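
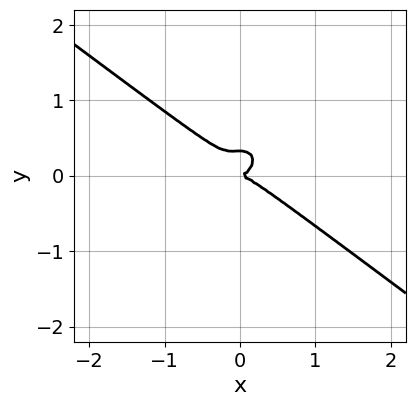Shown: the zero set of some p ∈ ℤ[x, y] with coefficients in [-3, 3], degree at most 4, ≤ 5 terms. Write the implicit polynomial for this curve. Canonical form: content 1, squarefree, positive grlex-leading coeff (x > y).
(a) The degree is 3 — no degree-2 curve has this shape.
(b) Checking where it meets the axes: one y-axis crossing is at y = 0; one x-axis crossing is at x = 0.
(c) The integer polynomial consistent with all of this is the stated p.

2*x^3 + x^2*y + 3*y^3 - y^2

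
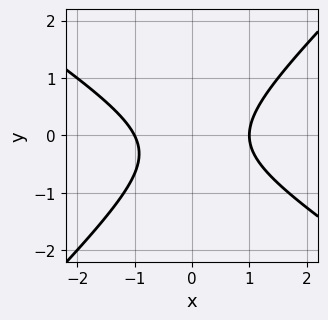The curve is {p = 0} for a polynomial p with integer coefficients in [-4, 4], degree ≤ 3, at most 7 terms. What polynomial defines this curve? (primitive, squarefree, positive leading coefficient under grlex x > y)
Degree: the shape is more complex than any degree-1 curve, so deg p = 2.
From the visible intercepts: among the integer gridlines, it crosses the x-axis at x ∈ {-1, 1}; the curve avoids every integer y-axis point in the box.
Assembling these constraints gives the stated polynomial.

2*x^2 + x*y - 3*y^2 - y - 2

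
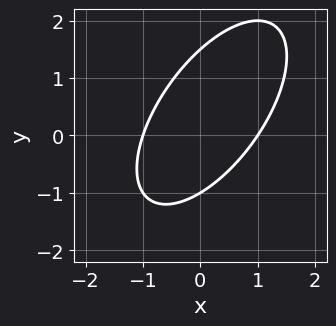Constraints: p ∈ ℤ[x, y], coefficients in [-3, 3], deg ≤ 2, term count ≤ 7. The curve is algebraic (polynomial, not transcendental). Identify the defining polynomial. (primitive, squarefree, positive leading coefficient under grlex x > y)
3*x^2 - 3*x*y + 2*y^2 - y - 3

Degree: no degree-1 curve has this shape, so deg p = 2.
From the visible intercepts: one y-axis crossing is at y = -1; the x-axis gridline crossings are at x ∈ {-1, 1}.
Fitting integer coefficients to these (and the overall shape) gives p.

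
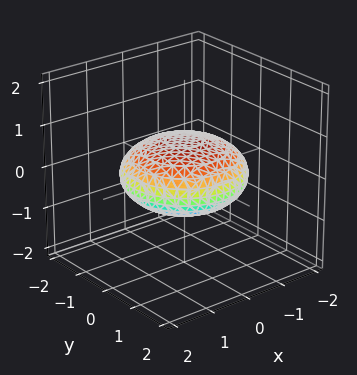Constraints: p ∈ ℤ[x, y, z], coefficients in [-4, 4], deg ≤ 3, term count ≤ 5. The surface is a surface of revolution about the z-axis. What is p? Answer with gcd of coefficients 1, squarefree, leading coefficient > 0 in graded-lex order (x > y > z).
x^2 + y^2 + 3*z^2 - 2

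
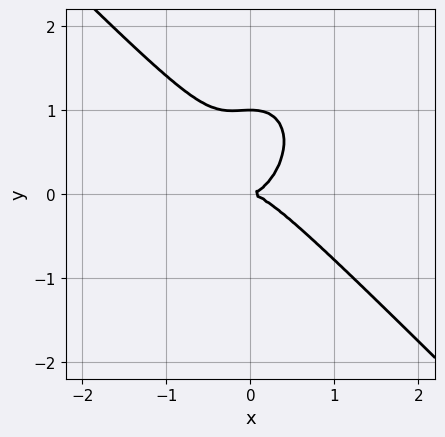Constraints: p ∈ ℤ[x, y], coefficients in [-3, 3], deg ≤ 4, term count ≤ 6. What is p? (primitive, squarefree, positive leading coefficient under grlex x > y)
(a) Degree: no degree-2 curve has this shape, so deg p = 3.
(b) From the visible intercepts: one x-axis crossing is at x = 0; among the integer gridlines, it crosses the y-axis at y ∈ {0, 1}.
(c) Matching integer coefficients to the picture gives p.

3*x^3 + x^2*y + 2*y^3 - 2*y^2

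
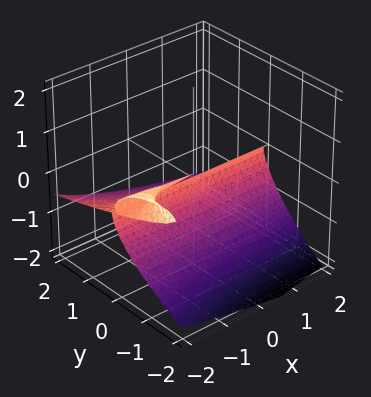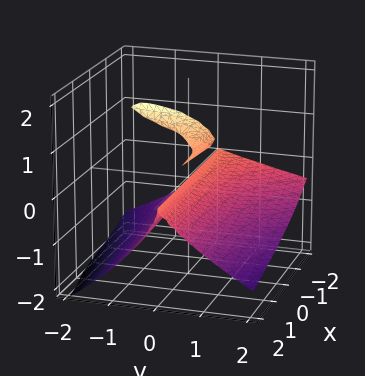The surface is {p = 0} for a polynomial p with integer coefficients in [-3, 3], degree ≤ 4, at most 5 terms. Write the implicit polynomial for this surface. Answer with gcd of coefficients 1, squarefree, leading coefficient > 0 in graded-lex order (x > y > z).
x*y^2 + 3*z^3 + 3*y^2 + 3*y*z

First, I count 2 distinct pieces. They look like related sheets of one shape, so recover p as a whole.
Then, the degree is 3 — the shape is more complex than any degree-2 surface.
Next, from the axis intercepts and sections: the visible x-axis segment lies entirely on the surface; it crosses the z-axis at the gridline z = 0; it crosses the y-axis at the gridline y = 0.
Finally, solving for integer coefficients yields p as stated.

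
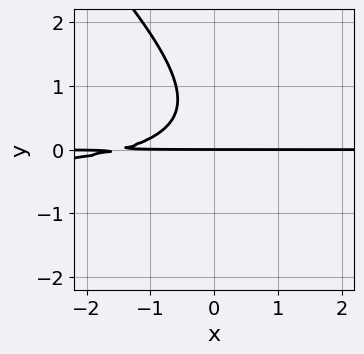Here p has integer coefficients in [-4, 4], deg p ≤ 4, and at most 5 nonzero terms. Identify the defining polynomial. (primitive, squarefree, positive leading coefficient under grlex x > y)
Degree: no degree-2 curve has this shape, so deg p = 3.
Reading off the gridlines: one y-axis crossing is at y = 0; every point of the x-axis in the box is on the curve.
Fitting integer coefficients to these (and the overall shape) gives p.

3*x*y^2 + 3*y^3 + 2*x*y - 3*y^2 + 3*y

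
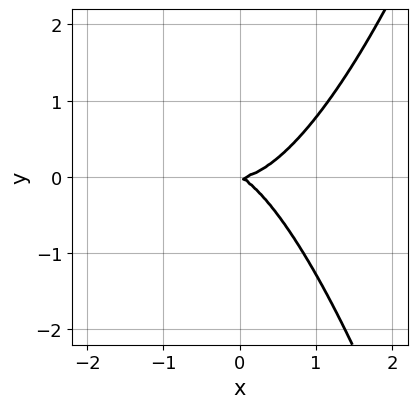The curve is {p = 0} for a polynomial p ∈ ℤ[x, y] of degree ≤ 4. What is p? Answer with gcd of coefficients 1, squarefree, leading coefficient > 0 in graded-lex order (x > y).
2*x^3 - x*y - 2*y^2

First, degree: a generic line meets the curve in up to 3 points, so deg p = 3.
Next, checking where it meets the axes: one x-axis crossing is at x = 0; it meets the y-axis at y = 0 (among the integer gridlines).
Finally, matching integer coefficients to the picture gives p.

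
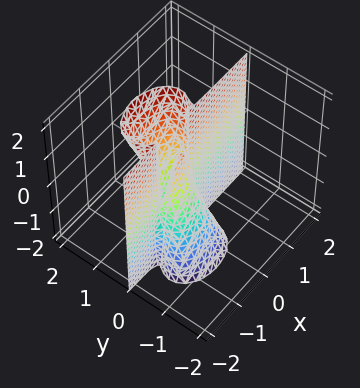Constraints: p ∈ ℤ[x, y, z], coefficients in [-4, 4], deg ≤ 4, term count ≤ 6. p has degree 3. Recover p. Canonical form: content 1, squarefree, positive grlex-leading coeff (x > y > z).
First, deg p = 3. A generic line meets the surface in up to 3 points.
Next, from the visible intercepts: every point of the x-axis in the box is on the surface; it meets the y-axis at y = 0 (among the integer gridlines).
Finally, these observations pin down the coefficients.

x^2*y + 2*y^3 - y^2*z + x*y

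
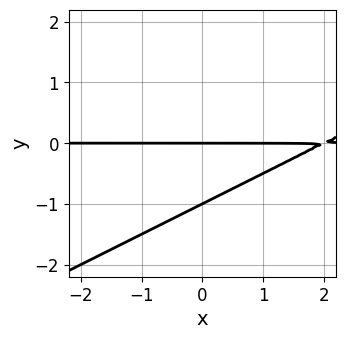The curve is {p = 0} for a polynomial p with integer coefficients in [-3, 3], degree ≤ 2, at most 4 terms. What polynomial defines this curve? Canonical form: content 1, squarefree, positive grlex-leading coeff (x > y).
x*y - 2*y^2 - 2*y

First, deg p = 2.
Next, from the axis intercepts and sections: every point of the x-axis in the box is on the curve; among the integer gridlines, it crosses the y-axis at y ∈ {-1, 0}.
Finally, solving for integer coefficients yields p as stated.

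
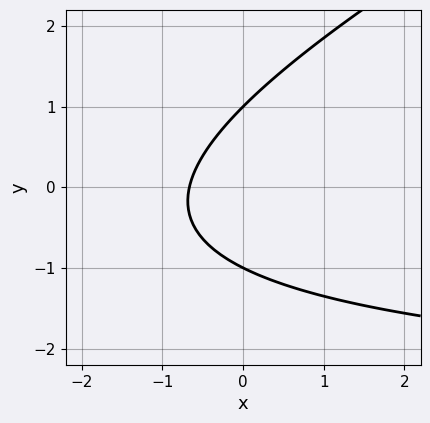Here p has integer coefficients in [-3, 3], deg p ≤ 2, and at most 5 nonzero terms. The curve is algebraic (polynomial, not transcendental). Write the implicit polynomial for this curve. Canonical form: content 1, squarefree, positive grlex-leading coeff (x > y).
x*y - 2*y^2 + 3*x + 2

First, degree: the shape is more complex than any degree-1 curve, so deg p = 2.
Then, from the axis intercepts and sections: the y-axis gridline crossings are at y ∈ {-1, 1}.
Finally, the integer polynomial consistent with all of this is the stated p.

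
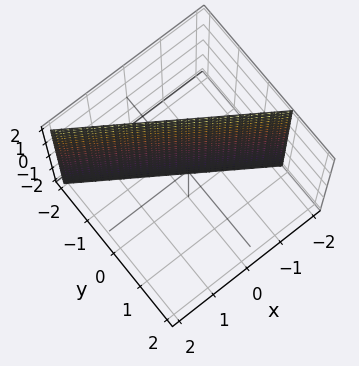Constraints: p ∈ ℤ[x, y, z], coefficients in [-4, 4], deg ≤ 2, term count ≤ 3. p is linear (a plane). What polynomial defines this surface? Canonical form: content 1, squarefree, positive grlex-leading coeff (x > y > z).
2*x + 3*y + 2

(a) Degree: every cross-section is a straight line — this is a plane, so deg p = 1.
(b) Against the integer gridlines: it misses every integer gridline on the z-axis; one x-axis crossing is at x = -1.
(c) Putting this together gives p.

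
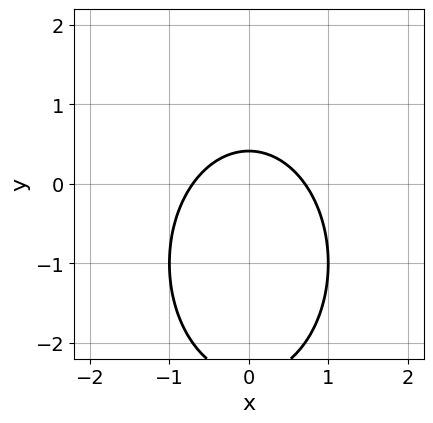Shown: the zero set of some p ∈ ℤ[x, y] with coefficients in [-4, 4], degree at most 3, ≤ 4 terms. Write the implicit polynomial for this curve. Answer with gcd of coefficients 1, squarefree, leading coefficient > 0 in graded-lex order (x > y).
First, degree: a generic line meets the curve in up to 2 points, so deg p = 2.
Next, symmetries: mirror symmetry x ↦ −x ⇒ only even powers of x.
Finally, together with the visible shape, these determine p as stated.

2*x^2 + y^2 + 2*y - 1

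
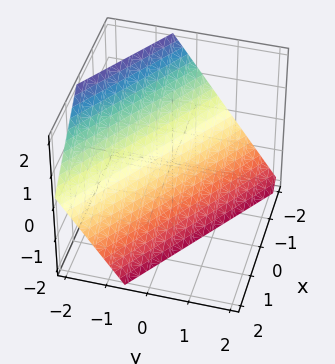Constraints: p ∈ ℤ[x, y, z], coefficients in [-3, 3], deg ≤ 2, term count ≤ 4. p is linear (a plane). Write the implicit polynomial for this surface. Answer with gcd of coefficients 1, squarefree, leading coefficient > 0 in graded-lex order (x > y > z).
(a) deg p = 1.
(b) From the axis intercepts and sections: it meets the z-axis at z = -1 (among the integer gridlines); one x-axis crossing is at x = -1.
(c) Assembling these constraints gives the stated polynomial.

2*x + 3*y + 2*z + 2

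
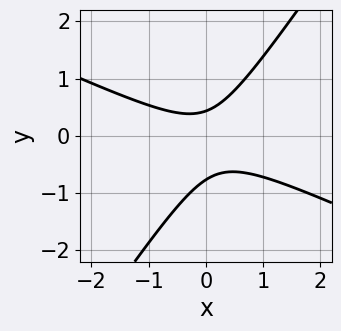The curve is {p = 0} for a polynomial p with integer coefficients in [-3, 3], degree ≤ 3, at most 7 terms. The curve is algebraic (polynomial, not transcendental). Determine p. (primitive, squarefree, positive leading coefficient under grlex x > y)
2*x^2 + 3*x*y - 3*y^2 - y + 1

First, deg p = 2. No degree-1 curve has this shape.
Next, from the visible intercepts: no x-intercept at any integer in the box.
Finally, assembling these constraints gives the stated polynomial.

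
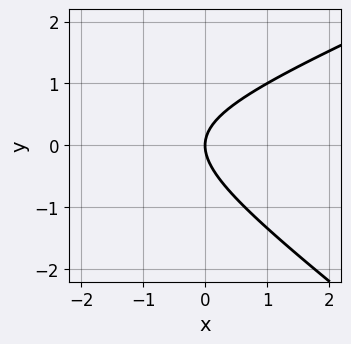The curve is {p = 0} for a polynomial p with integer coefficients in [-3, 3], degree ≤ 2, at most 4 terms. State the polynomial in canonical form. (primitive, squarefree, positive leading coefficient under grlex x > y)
x^2 - x*y - 3*y^2 + 3*x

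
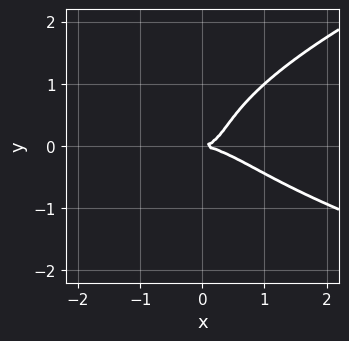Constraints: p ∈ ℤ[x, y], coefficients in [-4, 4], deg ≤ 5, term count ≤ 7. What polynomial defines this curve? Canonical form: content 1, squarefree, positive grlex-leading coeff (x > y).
3*y^4 - x^3 - 2*x^2*y - 2*x*y^2 + 2*y^2

First, deg p = 4.
Then, from the visible intercepts: it meets the y-axis at y = 0 (among the integer gridlines); it crosses the x-axis at the gridline x = 0.
Finally, these observations pin down the coefficients.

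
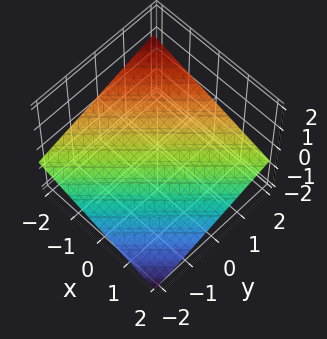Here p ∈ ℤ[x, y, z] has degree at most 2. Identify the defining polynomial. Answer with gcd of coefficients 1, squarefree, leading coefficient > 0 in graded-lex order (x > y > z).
deg p = 1. Every cross-section is a straight line — this is a plane.
Reading off the gridlines: it crosses the x-axis at the gridline x = -2; it meets the y-axis at y = 2 (among the integer gridlines).
Putting this together gives p.

x - y + 3*z + 2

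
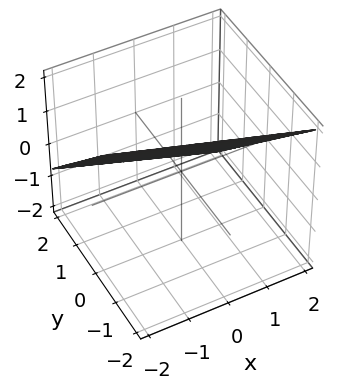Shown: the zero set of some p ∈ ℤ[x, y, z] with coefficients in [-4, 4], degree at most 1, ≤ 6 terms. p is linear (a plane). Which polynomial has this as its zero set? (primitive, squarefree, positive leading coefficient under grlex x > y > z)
The degree is 1 — the surface is flat (a plane).
Checking where it meets the axes: one x-axis crossing is at x = 2.
These observations pin down the coefficients.

x + 3*y + 3*z - 2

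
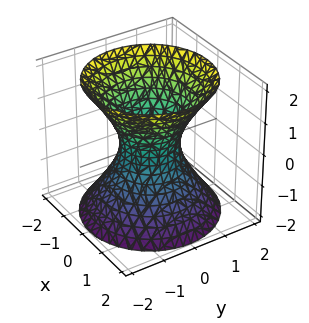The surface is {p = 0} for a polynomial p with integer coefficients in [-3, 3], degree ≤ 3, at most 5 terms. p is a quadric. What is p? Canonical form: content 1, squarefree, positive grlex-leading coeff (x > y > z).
3*x^2 + 3*y^2 - 2*z^2 - 2

(a) deg p = 2.
(b) Symmetries: it's symmetric under z → −z, forcing even powers of z; rotational symmetry about the z-axis ⇒ p depends on x, y only through x² + y².
(c) From the axis intercepts and sections: a circular section at z = 2 has radius between 1 and 2; it misses every integer gridline on the z-axis.
(d) The integer polynomial consistent with all of this is the stated p.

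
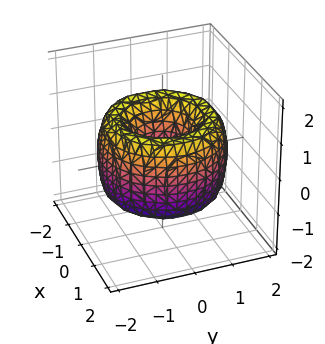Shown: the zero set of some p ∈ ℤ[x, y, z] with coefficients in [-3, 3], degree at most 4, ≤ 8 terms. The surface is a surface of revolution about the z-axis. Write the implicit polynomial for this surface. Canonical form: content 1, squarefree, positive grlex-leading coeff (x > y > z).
x^4 + 2*x^2*y^2 + y^4 - 3*x^2 - 3*y^2 + z^2 + 1

Degree: the shape is more complex than any degree-3 surface, so deg p = 4.
Symmetry: every cross-section ⟂ z is a circle, so x, y appear only via x² + y².
Reading off the gridlines: a circular section at z = -1 has radius exactly 1; the surface avoids every integer z-axis point in the box.
Matching integer coefficients to the picture gives p.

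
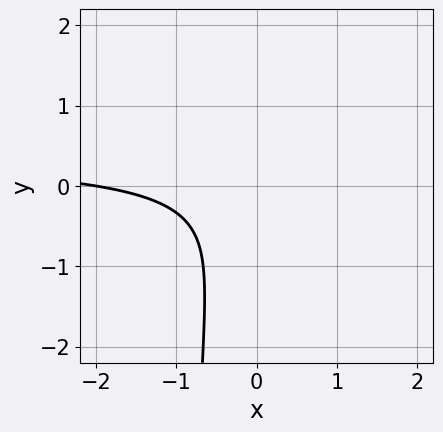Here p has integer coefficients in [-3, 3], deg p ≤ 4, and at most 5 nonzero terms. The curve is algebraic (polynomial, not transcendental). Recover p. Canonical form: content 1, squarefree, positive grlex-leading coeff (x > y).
2*x*y^2 - 3*x*y + 2*y^2 + x + 2

(a) deg p = 3. The shape is more complex than any degree-2 curve.
(b) Reading off the gridlines: it misses every integer gridline on the y-axis; one x-axis crossing is at x = -2.
(c) Together with the visible shape, these determine p as stated.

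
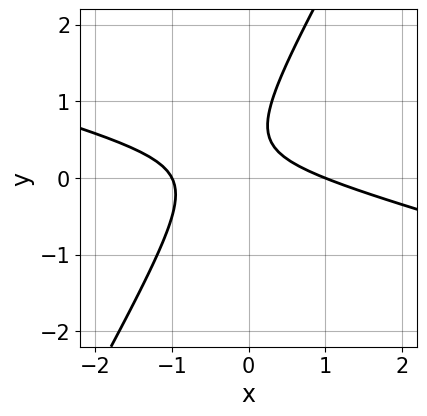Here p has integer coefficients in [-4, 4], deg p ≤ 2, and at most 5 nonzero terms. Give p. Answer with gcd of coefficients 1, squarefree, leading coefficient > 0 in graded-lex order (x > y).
x^2 + 3*x*y - 2*y^2 + 2*y - 1

1. Degree: a generic line meets the curve in up to 2 points, so deg p = 2.
2. Against the integer gridlines: it misses every integer gridline on the y-axis; among the integer gridlines, it crosses the x-axis at x ∈ {-1, 1}.
3. Assembling these constraints gives the stated polynomial.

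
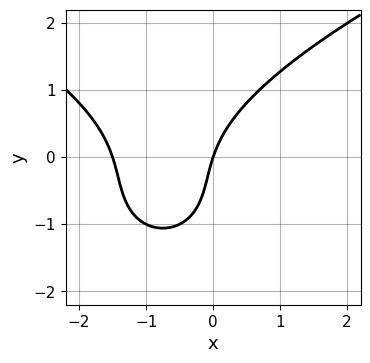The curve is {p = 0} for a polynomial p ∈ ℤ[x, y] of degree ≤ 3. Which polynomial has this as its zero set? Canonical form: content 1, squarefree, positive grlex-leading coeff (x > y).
Degree: no degree-2 curve has this shape, so deg p = 3.
Against the integer gridlines: one x-axis crossing is at x = 0; it meets the y-axis at y = 0 (among the integer gridlines).
The integer polynomial consistent with all of this is the stated p.

y^3 - 2*x^2 + y^2 - 3*x + y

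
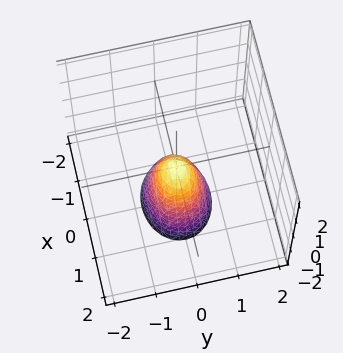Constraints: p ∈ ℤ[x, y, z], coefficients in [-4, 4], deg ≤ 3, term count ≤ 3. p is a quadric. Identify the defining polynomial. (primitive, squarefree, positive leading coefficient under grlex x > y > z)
2*x^2 + 3*y^2 + z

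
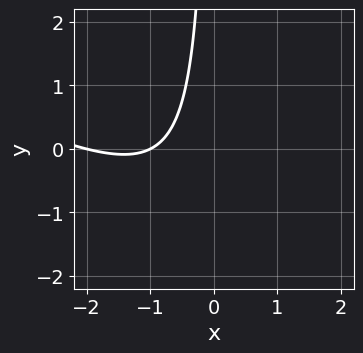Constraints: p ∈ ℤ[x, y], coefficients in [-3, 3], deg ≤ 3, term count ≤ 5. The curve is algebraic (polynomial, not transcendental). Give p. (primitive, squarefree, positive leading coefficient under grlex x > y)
x^2 + 2*x*y + 3*x + 2

1. The degree is 2 — the shape is more complex than any degree-1 curve.
2. Observable constraints: the x-axis gridline crossings are at x ∈ {-2, -1}; it misses every integer gridline on the y-axis.
3. Matching integer coefficients to the picture gives p.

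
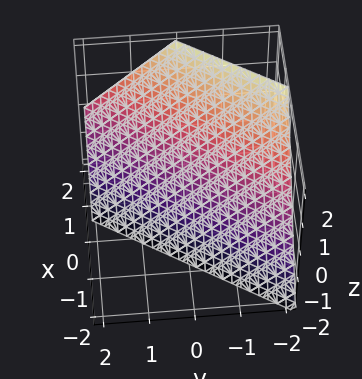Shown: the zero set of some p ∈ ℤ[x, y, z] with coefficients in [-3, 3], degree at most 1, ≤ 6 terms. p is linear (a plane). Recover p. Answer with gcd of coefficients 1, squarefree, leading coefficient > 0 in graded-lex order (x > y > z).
3*x - 2*y - 2*z - 2

First, the degree is 1 — every cross-section is a straight line — this is a plane.
Then, observable constraints: it crosses the z-axis at the gridline z = -1; one y-axis crossing is at y = -1.
Finally, matching integer coefficients to the picture gives p.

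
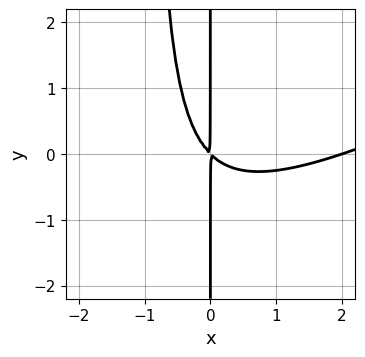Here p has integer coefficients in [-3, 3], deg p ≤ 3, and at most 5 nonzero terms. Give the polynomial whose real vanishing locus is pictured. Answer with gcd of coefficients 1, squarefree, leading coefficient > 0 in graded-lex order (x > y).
x^3 - 2*x^2*y - 2*x^2 - 2*x*y

First, degree: a generic line meets the curve in up to 3 points, so deg p = 3.
Then, checking where it meets the axes: the visible y-axis segment lies entirely on the curve; it meets the x-axis at x = 2 (among the integer gridlines).
Finally, solving for integer coefficients yields p as stated.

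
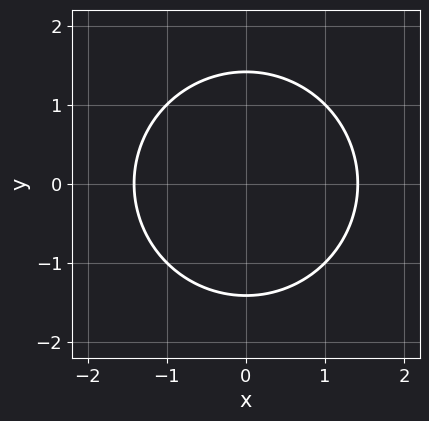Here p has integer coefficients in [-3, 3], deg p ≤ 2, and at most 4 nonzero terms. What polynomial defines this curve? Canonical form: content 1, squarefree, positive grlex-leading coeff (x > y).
x^2 + y^2 - 2

Degree: the shape is more complex than any degree-1 curve, so deg p = 2.
Symmetries: the y ↦ −y reflection is a symmetry, so y appears only in even powers; it's symmetric under x → −x, forcing even powers of x.
The integer polynomial consistent with all of this is the stated p.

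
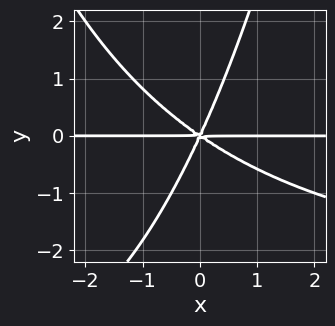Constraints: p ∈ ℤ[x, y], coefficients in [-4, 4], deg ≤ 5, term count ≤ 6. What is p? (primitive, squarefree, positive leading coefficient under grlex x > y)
x^2*y^2 + 3*x^2*y + 3*x*y^2 - 2*y^3

The degree is 4 — the shape is more complex than any degree-3 curve.
Against the integer gridlines: one y-axis crossing is at y = 0; every point of the x-axis in the box is on the curve.
Fitting integer coefficients to these (and the overall shape) gives p.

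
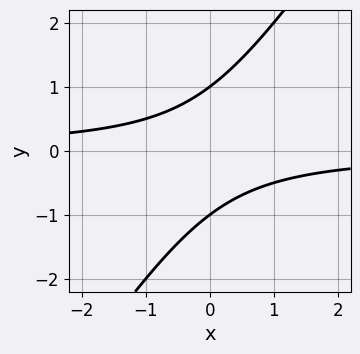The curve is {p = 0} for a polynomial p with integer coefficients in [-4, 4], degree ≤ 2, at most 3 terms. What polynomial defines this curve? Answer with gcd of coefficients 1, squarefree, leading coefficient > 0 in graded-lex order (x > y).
deg p = 2. A generic line meets the curve in up to 2 points.
Observable constraints: no x-intercept at any integer in the box; among the integer gridlines, it crosses the y-axis at y ∈ {-1, 1}.
Solving for integer coefficients yields p as stated.

3*x*y - 2*y^2 + 2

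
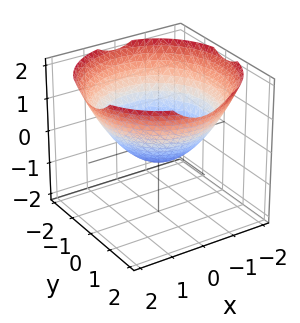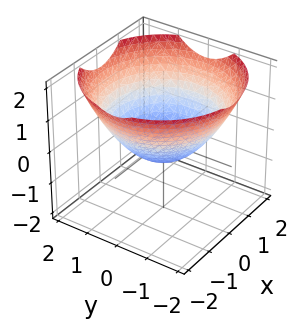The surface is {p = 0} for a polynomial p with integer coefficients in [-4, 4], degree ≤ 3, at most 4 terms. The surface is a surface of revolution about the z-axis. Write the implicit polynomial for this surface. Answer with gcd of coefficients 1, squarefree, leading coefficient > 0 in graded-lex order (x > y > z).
x^2 + y^2 - 2*z - 1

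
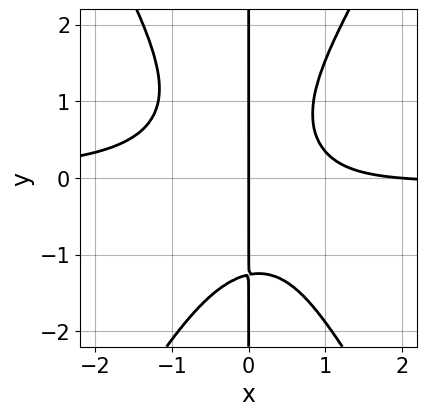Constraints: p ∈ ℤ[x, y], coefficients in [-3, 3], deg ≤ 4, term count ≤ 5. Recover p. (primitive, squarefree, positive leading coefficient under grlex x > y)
3*x^3*y - x*y^3 + x^2 - 2*x

1. The degree is 4 — a generic line meets the curve in up to 4 points.
2. From the axis intercepts and sections: among the integer gridlines, it crosses the x-axis at x ∈ {0, 2}; the visible y-axis segment lies entirely on the curve.
3. Solving for integer coefficients yields p as stated.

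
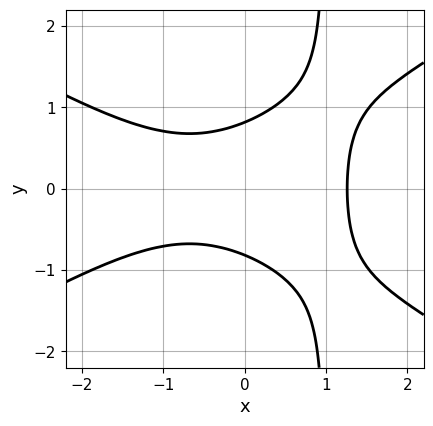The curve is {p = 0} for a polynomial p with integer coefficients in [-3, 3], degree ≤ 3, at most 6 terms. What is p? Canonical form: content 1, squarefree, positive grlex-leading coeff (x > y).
x^3 - 3*x*y^2 + 3*y^2 - 2

(a) Degree: no degree-2 curve has this shape, so deg p = 3.
(b) Symmetries: the y ↦ −y reflection is a symmetry, so y appears only in even powers.
(c) The integer polynomial consistent with all of this is the stated p.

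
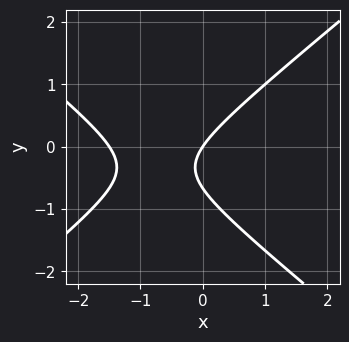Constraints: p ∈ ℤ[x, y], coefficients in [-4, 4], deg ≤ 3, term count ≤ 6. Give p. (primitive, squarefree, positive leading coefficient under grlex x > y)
1. The degree is 2 — a generic line meets the curve in up to 2 points.
2. Checking where it meets the axes: it meets the y-axis at y = 0 (among the integer gridlines); it crosses the x-axis at the gridline x = 0.
3. Matching integer coefficients to the picture gives p.

2*x^2 - 3*y^2 + 3*x - 2*y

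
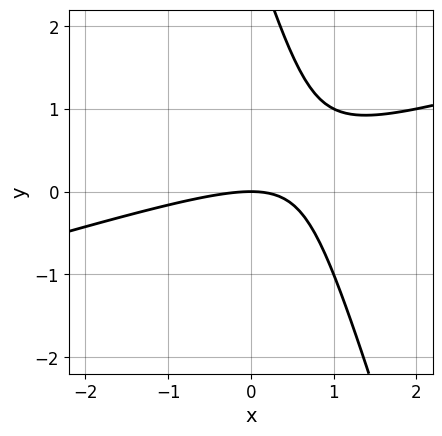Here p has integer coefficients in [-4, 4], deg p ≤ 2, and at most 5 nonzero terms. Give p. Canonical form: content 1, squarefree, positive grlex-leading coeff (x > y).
x^2 - 3*x*y - y^2 + 3*y

(a) Degree: no degree-1 curve has this shape, so deg p = 2.
(b) Observable constraints: it crosses the x-axis at the gridline x = 0; one y-axis crossing is at y = 0.
(c) These observations pin down the coefficients.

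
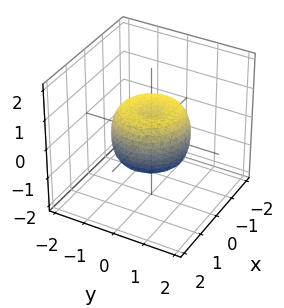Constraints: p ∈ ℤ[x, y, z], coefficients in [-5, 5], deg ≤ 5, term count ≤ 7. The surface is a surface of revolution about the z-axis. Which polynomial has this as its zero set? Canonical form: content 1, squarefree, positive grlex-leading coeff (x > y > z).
(a) The degree is 4 — no degree-3 surface has this shape.
(b) Symmetry: every cross-section ⟂ z is a circle, so x, y appear only via x² + y².
(c) Against the integer gridlines: a circular section at z = 0 has radius between 1 and 2.
(d) Fitting integer coefficients to these (and the overall shape) gives p.

2*x^4 + 4*x^2*y^2 + 2*y^4 - 2*x^2 - 2*y^2 + 2*z^2 - 1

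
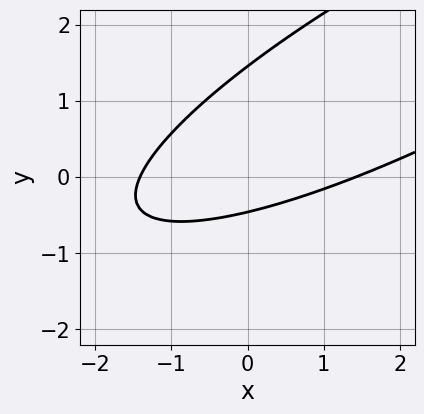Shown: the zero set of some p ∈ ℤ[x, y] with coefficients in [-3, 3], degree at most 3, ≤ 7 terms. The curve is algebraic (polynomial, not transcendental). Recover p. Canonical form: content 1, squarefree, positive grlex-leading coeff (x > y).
x^2 - 3*x*y + 3*y^2 - 3*y - 2

deg p = 2.
Putting this together gives p.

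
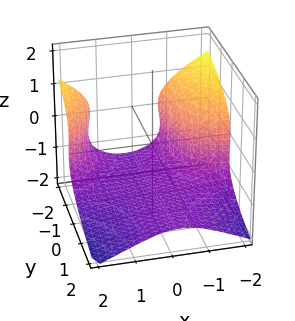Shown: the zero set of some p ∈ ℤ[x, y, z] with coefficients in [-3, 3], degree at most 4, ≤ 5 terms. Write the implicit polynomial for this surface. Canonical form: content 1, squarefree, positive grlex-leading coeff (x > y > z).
x^2*y + 2*z^3 + 2*z^2 + x + 2

deg p = 3. A generic line meets the surface in up to 3 points.
From the axis intercepts and sections: it misses every integer gridline on the y-axis; one x-axis crossing is at x = -2.
Fitting integer coefficients to these (and the overall shape) gives p.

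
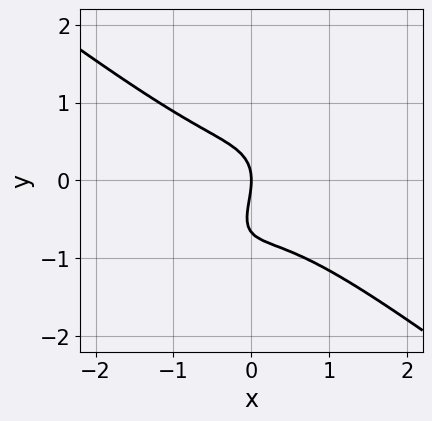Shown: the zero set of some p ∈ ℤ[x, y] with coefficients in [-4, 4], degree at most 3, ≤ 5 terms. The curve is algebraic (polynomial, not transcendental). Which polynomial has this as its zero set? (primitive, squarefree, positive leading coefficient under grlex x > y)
First, the degree is 3 — the shape is more complex than any degree-2 curve.
Then, checking where it meets the axes: it meets the x-axis at x = 0 (among the integer gridlines); it crosses the y-axis at the gridline y = 0.
Finally, putting this together gives p.

3*x^3 - 3*x*y^2 + 3*y^3 + 2*y^2 + 3*x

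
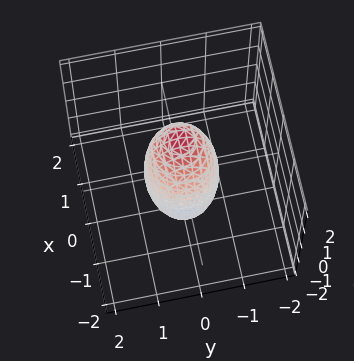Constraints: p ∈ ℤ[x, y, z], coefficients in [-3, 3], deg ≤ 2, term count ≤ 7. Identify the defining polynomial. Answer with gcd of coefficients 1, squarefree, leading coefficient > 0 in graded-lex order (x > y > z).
The degree is 2 — a generic line meets the surface in up to 2 points.
The integer polynomial consistent with all of this is the stated p.

3*x^2 - x*z + 3*y^2 + z^2 - 2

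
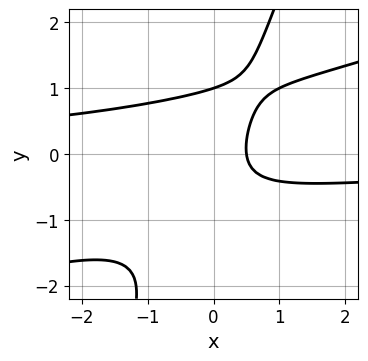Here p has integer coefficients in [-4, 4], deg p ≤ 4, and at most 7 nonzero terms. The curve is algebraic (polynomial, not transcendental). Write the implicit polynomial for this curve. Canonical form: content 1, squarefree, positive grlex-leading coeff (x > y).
The degree is 3 — a generic line meets the curve in up to 3 points.
From the visible intercepts: it crosses the y-axis at the gridline y = 1.
Assembling these constraints gives the stated polynomial.

x^2*y - 3*x*y^2 + y^3 + 2*x - 1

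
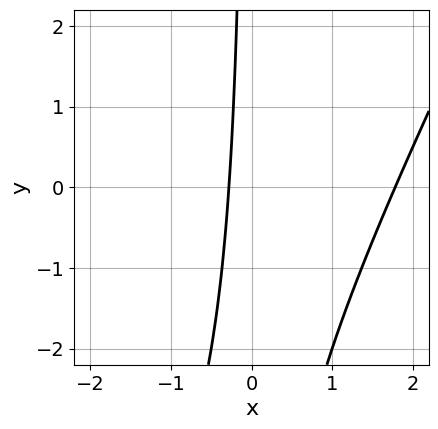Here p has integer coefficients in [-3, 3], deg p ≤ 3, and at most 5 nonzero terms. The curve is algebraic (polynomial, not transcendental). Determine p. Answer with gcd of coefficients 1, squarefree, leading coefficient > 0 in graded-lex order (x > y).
First, the degree is 2 — no degree-1 curve has this shape.
Next, from the visible intercepts: the curve avoids every integer y-axis point in the box.
Finally, these observations pin down the coefficients.

2*x^2 - x*y - 3*x - 1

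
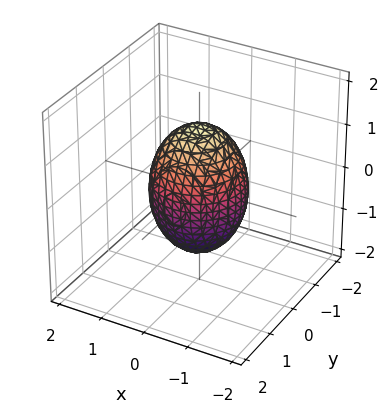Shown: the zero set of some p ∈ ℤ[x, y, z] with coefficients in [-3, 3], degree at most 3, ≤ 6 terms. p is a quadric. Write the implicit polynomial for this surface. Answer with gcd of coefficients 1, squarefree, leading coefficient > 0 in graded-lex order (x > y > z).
deg p = 2. Bounded and convex; a quadric.
Symmetry: the z-axis is an axis of rotation, so x and y enter only as x² + y²; mirror symmetry z ↦ −z ⇒ only even powers of z.
Checking where it meets the axes: a circular section at z = -1 has radius between 0 and 1; among the integer gridlines, it crosses the y-axis at y ∈ {-1, 1}; among the integer gridlines, it crosses the x-axis at x ∈ {-1, 1}.
These observations pin down the coefficients.

2*x^2 + 2*y^2 + z^2 - 2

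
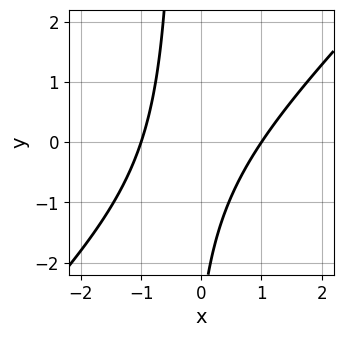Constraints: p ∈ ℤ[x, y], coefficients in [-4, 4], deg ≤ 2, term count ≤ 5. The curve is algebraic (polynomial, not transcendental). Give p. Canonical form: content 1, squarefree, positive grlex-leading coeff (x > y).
3*x^2 - 3*x*y - y - 3

(a) The degree is 2 — the shape is more complex than any degree-1 curve.
(b) Observable constraints: among the integer gridlines, it crosses the x-axis at x ∈ {-1, 1}; it misses every integer gridline on the y-axis.
(c) Together with the visible shape, these determine p as stated.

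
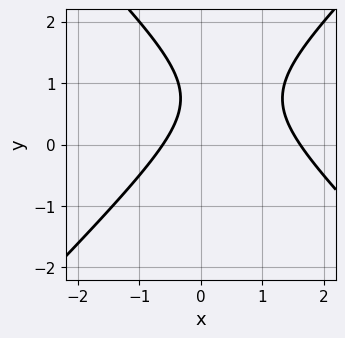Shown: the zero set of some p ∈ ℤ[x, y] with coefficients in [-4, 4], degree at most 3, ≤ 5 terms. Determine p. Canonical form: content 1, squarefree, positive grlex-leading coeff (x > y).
2*x^2 - 2*y^2 - 2*x + 3*y - 2

deg p = 2.
Observable constraints: it misses every integer gridline on the y-axis.
Solving for integer coefficients yields p as stated.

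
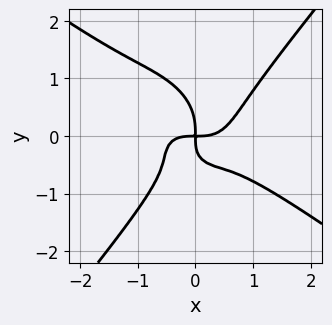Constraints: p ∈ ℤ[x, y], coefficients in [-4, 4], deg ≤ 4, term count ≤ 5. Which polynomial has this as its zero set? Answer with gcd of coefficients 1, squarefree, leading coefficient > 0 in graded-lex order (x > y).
Degree: no degree-3 curve has this shape, so deg p = 4.
Reading off the gridlines: one x-axis crossing is at x = 0; it crosses the y-axis at the gridline y = 0.
Together with the visible shape, these determine p as stated.

x^4 + x^3*y - y^4 - x*y^2 - x*y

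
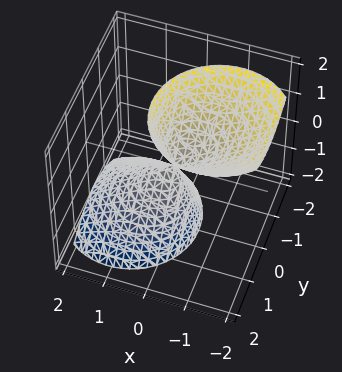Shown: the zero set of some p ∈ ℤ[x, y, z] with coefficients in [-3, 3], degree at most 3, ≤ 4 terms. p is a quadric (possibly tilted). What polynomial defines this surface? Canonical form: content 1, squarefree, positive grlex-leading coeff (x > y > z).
3*x^2 + 3*x*z + 3*y^2 - z^2

The picture has 2 separate pieces.
deg p = 2.
Observable constraints: one x-axis crossing is at x = 0; it meets the y-axis at y = 0 (among the integer gridlines); it meets the z-axis at z = 0 (among the integer gridlines).
Assembling these constraints gives the stated polynomial.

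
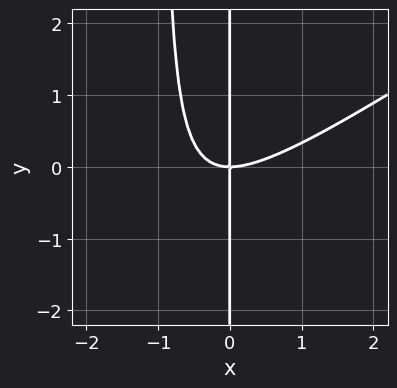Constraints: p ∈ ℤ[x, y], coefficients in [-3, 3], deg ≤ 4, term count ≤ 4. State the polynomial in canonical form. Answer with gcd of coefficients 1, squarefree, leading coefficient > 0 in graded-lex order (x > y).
2*x^3 - 3*x^2*y - 3*x*y

1. The degree is 3 — no degree-2 curve has this shape.
2. From the visible intercepts: one x-axis crossing is at x = 0; the visible y-axis segment lies entirely on the curve.
3. Fitting integer coefficients to these (and the overall shape) gives p.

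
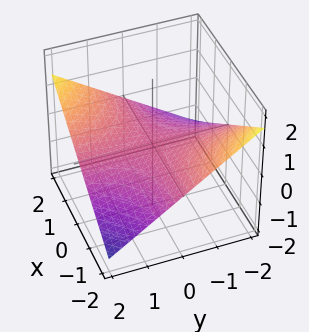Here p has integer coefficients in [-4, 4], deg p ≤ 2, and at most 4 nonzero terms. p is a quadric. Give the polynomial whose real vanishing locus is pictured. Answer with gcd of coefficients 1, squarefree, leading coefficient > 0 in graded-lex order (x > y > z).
x*y - 3*z

First, the degree is 2 — a hyperbolic paraboloid; a quadric.
Next, checking where it meets the axes: every point of the x-axis in the box is on the surface; the visible y-axis segment lies entirely on the surface; one z-axis crossing is at z = 0.
Finally, putting this together gives p.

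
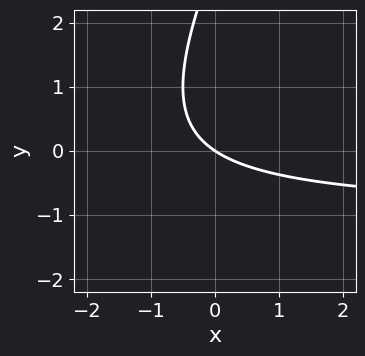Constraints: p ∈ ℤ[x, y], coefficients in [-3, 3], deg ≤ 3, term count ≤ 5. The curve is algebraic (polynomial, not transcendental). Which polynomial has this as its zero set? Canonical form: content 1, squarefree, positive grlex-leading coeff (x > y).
(a) deg p = 2. A generic line meets the curve in up to 2 points.
(b) Observable constraints: one x-axis crossing is at x = 0; it crosses the y-axis at the gridline y = 0.
(c) Solving for integer coefficients yields p as stated.

2*x*y - y^2 + 2*x + 3*y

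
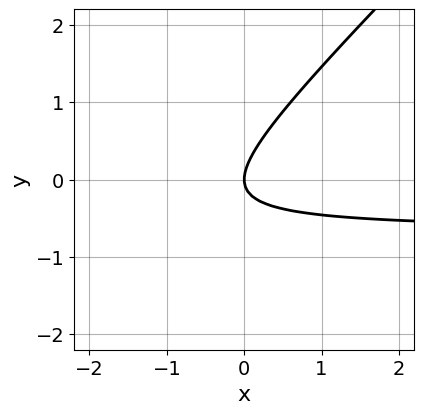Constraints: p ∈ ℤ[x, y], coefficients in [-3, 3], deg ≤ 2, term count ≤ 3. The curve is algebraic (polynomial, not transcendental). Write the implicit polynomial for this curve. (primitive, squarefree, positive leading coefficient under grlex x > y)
1. The degree is 2 — a generic line meets the curve in up to 2 points.
2. From the axis intercepts and sections: it crosses the x-axis at the gridline x = 0; one y-axis crossing is at y = 0.
3. Together with the visible shape, these determine p as stated.

3*x*y - 3*y^2 + 2*x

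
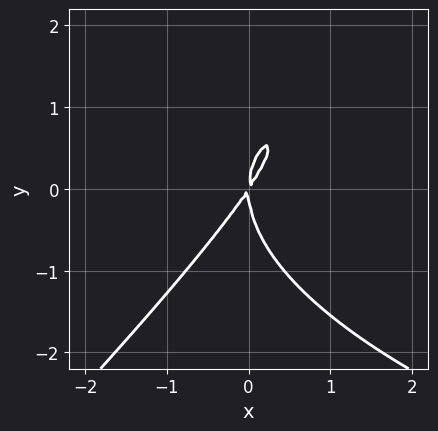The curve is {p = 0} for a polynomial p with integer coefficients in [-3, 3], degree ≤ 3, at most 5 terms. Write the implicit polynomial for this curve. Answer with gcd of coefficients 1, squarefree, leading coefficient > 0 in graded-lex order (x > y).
x*y^2 - y^3 - 3*x^2 + 2*x*y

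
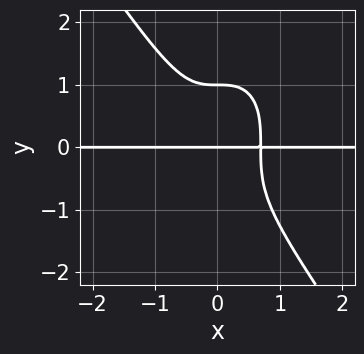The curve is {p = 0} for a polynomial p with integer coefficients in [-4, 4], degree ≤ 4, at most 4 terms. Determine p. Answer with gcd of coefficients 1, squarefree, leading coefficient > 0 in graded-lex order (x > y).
3*x^3*y + y^4 - y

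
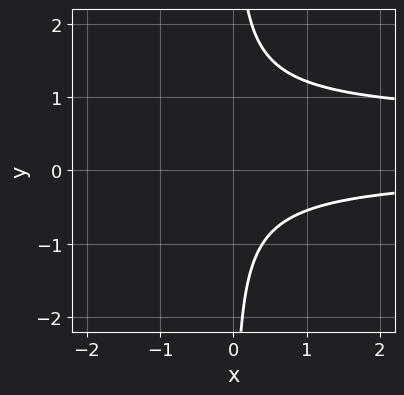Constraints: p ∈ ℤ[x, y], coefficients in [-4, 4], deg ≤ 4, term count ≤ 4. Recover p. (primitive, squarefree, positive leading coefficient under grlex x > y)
First, the degree is 3 — the shape is more complex than any degree-2 curve.
Next, from the axis intercepts and sections: no y-intercept at any integer in the box; no x-intercept at any integer in the box.
Finally, matching integer coefficients to the picture gives p.

3*x*y^2 - 2*x*y - 2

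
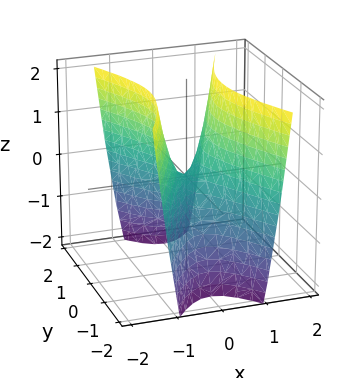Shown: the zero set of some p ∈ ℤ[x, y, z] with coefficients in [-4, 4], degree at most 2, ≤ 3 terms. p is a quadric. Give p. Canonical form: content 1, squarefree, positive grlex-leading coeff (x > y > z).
3*x^2 - y^2 - z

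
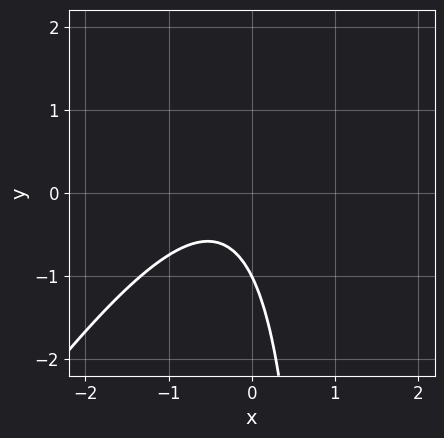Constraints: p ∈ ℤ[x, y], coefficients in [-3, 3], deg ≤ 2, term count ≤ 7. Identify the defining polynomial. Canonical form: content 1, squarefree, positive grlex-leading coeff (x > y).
The degree is 2 — no degree-1 curve has this shape.
From the axis intercepts and sections: the curve avoids every integer x-axis point in the box; it meets the y-axis at y = -1 (among the integer gridlines).
Solving for integer coefficients yields p as stated.

3*x^2 - 2*x*y + 2*x + 2*y + 2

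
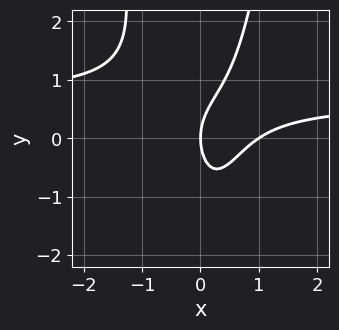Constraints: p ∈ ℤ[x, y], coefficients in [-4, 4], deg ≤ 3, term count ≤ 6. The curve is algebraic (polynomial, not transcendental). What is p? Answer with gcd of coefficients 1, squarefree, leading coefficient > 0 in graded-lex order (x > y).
3*x^2*y - 2*x^2 - y^2 + 2*x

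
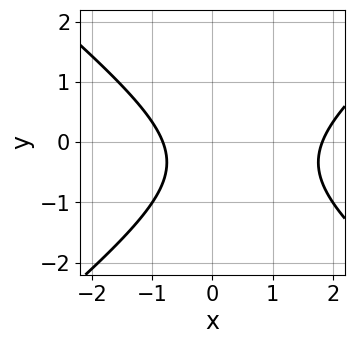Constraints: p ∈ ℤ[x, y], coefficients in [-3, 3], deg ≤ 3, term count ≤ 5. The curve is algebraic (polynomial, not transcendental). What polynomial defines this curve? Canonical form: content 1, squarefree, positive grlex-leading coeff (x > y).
The degree is 2 — a generic line meets the curve in up to 2 points.
From the visible intercepts: the curve avoids every integer y-axis point in the box.
Matching integer coefficients to the picture gives p.

2*x^2 - 3*y^2 - 2*x - 2*y - 3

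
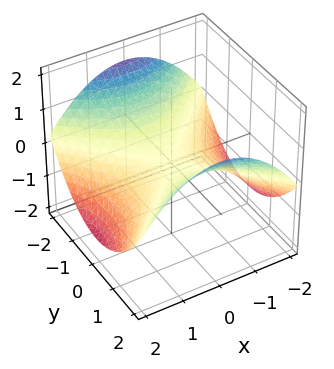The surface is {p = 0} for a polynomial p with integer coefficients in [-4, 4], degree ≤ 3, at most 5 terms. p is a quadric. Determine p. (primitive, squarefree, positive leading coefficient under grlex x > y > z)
x^2 - y^2 + 3*z

(a) The degree is 2 — a saddle surface; a quadric.
(b) Symmetries: mirror symmetry x ↦ −x ⇒ only even powers of x; mirror symmetry y ↦ −y ⇒ only even powers of y.
(c) Against the integer gridlines: it meets the z-axis at z = 0 (among the integer gridlines); one x-axis crossing is at x = 0.
(d) Matching integer coefficients to the picture gives p.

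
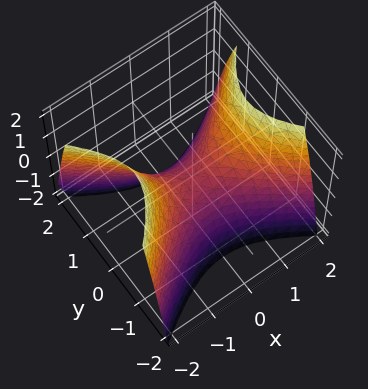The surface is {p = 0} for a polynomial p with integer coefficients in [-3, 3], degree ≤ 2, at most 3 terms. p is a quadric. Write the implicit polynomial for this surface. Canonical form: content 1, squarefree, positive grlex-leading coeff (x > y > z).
(a) Degree: a saddle surface; a quadric, so deg p = 2.
(b) Symmetries: mirror symmetry y ↦ −y ⇒ only even powers of y; it's symmetric under x → −x, forcing even powers of x.
(c) From the visible intercepts: it meets the y-axis at y = 0 (among the integer gridlines); it meets the x-axis at x = 0 (among the integer gridlines); it meets the z-axis at z = 0 (among the integer gridlines).
(d) Fitting integer coefficients to these (and the overall shape) gives p.

2*x^2 - 3*y^2 - 2*z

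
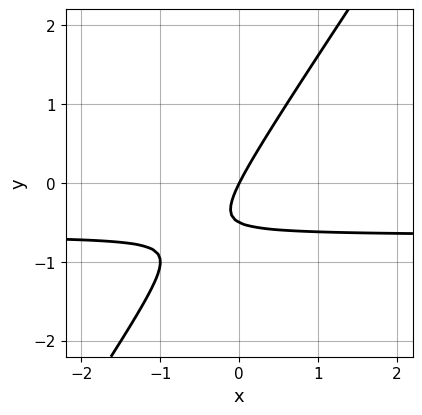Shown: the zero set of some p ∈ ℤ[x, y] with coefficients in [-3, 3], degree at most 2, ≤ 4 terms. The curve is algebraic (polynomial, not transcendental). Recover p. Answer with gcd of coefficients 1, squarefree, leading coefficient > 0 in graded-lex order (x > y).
3*x*y - 2*y^2 + 2*x - y

deg p = 2. A generic line meets the curve in up to 2 points.
Against the integer gridlines: it meets the y-axis at y = 0 (among the integer gridlines); one x-axis crossing is at x = 0.
Fitting integer coefficients to these (and the overall shape) gives p.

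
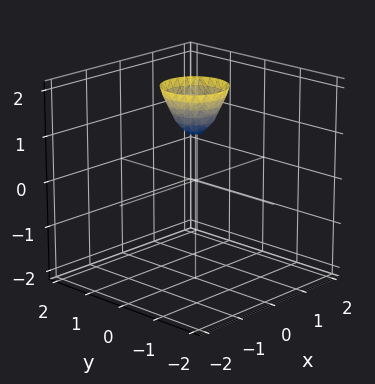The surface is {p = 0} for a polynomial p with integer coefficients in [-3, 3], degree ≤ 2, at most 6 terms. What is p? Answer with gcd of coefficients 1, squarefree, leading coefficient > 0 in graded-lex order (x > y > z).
deg p = 2. No degree-1 surface has this shape.
Symmetries: rotational symmetry about the z-axis ⇒ p depends on x, y only through x² + y².
From the axis intercepts and sections: it crosses the z-axis at the gridline z = 1; a circular section at z = 2 has radius between 0 and 1.
Assembling these constraints gives the stated polynomial.

2*x^2 + 2*y^2 - z + 1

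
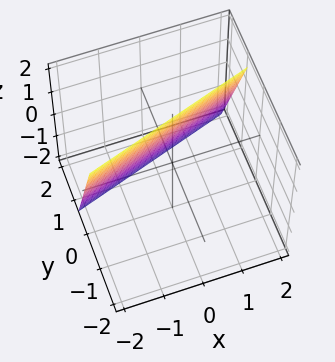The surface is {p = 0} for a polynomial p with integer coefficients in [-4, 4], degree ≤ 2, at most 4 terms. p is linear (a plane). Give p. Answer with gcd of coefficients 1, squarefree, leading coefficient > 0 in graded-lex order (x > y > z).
(a) Degree: the surface is flat (a plane), so deg p = 1.
(b) Against the integer gridlines: it crosses the x-axis at the gridline x = -2; it crosses the z-axis at the gridline z = 2.
(c) Assembling these constraints gives the stated polynomial.

x - 3*y - z + 2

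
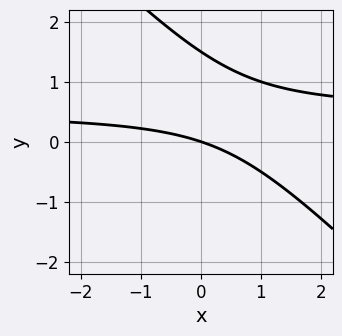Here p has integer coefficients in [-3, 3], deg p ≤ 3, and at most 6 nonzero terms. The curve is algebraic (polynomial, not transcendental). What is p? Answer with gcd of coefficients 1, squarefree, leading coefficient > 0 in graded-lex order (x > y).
First, degree: no degree-1 curve has this shape, so deg p = 2.
Then, reading off the gridlines: one y-axis crossing is at y = 0; one x-axis crossing is at x = 0.
Finally, fitting integer coefficients to these (and the overall shape) gives p.

2*x*y + 2*y^2 - x - 3*y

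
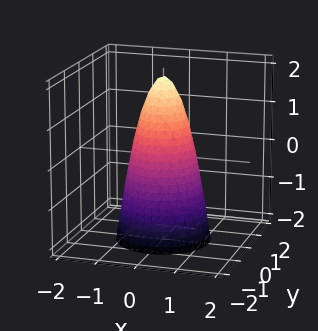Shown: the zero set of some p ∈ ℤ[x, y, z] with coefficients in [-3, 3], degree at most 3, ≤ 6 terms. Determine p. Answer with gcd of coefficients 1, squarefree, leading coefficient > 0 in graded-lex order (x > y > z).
3*x^2 + 3*y^2 + z - 2

1. The degree is 2 — the shape is more complex than any degree-1 surface.
2. Symmetries: rotational symmetry about the z-axis ⇒ p depends on x, y only through x² + y².
3. Against the integer gridlines: it meets the z-axis at z = 2 (among the integer gridlines); a circular section at z = -2 has radius between 1 and 2.
4. Together with the visible shape, these determine p as stated.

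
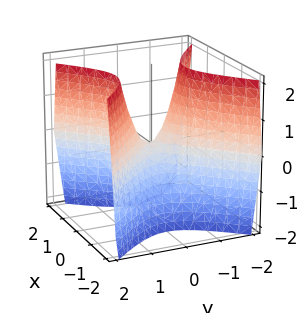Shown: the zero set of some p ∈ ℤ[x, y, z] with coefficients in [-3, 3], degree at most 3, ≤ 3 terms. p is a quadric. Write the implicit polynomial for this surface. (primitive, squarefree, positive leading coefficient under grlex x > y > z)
1. The degree is 2 — a hyperbolic paraboloid; a quadric.
2. Symmetries: the y ↦ −y reflection is a symmetry, so y appears only in even powers; it's symmetric under x → −x, forcing even powers of x.
3. Observable constraints: it crosses the x-axis at the gridline x = 0; one y-axis crossing is at y = 0.
4. Fitting integer coefficients to these (and the overall shape) gives p.

2*x^2 - 2*y^2 + z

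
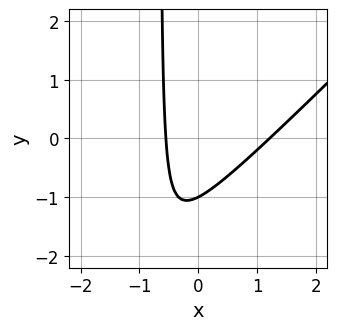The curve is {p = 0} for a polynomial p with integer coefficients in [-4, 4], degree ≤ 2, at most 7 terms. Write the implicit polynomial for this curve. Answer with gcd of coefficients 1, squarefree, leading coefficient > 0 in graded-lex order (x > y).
First, the degree is 2 — the shape is more complex than any degree-1 curve.
Next, from the axis intercepts and sections: it meets the y-axis at y = -1 (among the integer gridlines).
Finally, solving for integer coefficients yields p as stated.

3*x^2 - 3*x*y - 2*x - 2*y - 2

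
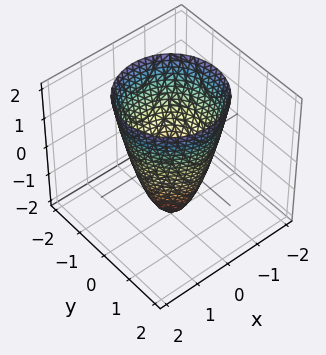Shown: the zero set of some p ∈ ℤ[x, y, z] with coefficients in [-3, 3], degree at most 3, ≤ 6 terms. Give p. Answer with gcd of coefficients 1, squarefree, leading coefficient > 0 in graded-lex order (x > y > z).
2*x^2 + 2*y^2 - z - 2

(a) Degree: a generic line meets the surface in up to 2 points, so deg p = 2.
(b) Symmetries: the surface is invariant under rotation about z: p = q(x² + y², z).
(c) Against the integer gridlines: among the integer gridlines, it crosses the y-axis at y ∈ {-1, 1}; a circular section at z = 1 has radius between 1 and 2.
(d) Solving for integer coefficients yields p as stated.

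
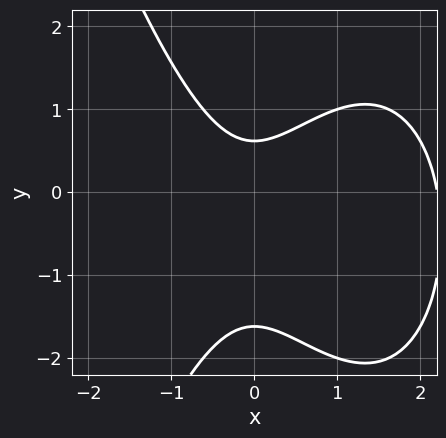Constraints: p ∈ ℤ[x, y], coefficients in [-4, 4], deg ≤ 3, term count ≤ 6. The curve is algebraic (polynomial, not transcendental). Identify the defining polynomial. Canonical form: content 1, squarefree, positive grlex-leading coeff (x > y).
1. Degree: no degree-2 curve has this shape, so deg p = 3.
2. Reading off the gridlines: the curve avoids every integer x-axis point in the box.
3. The integer polynomial consistent with all of this is the stated p.

x^3 - 2*x^2 + y^2 + y - 1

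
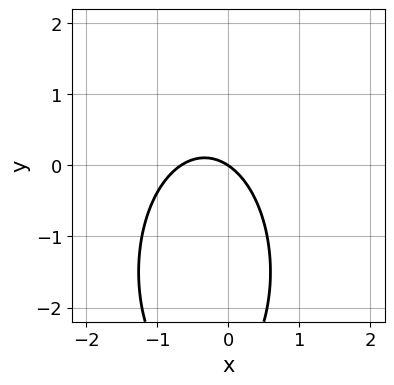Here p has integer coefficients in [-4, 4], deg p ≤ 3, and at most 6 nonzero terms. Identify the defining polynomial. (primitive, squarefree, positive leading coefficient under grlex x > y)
3*x^2 + y^2 + 2*x + 3*y

deg p = 2. A generic line meets the curve in up to 2 points.
Checking where it meets the axes: one y-axis crossing is at y = 0; it meets the x-axis at x = 0 (among the integer gridlines).
Assembling these constraints gives the stated polynomial.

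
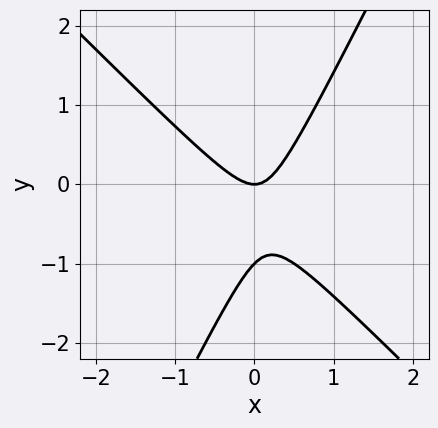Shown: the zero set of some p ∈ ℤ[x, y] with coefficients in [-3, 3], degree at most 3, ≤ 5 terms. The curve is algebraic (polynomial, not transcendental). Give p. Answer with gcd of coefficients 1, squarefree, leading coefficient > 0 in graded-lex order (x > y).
1. Degree: the shape is more complex than any degree-1 curve, so deg p = 2.
2. Reading off the gridlines: one x-axis crossing is at x = 0; among the integer gridlines, it crosses the y-axis at y ∈ {-1, 0}.
3. Matching integer coefficients to the picture gives p.

2*x^2 + x*y - y^2 - y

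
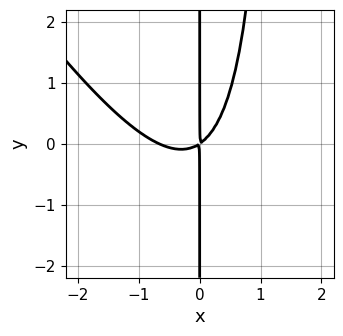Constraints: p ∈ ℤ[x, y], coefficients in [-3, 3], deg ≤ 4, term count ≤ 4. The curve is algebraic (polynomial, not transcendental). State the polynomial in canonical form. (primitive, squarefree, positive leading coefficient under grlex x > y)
3*x^3 + 2*x^2*y + 2*x^2 - 3*x*y

deg p = 3. A generic line meets the curve in up to 3 points.
Checking where it meets the axes: every point of the y-axis in the box is on the curve.
These observations pin down the coefficients.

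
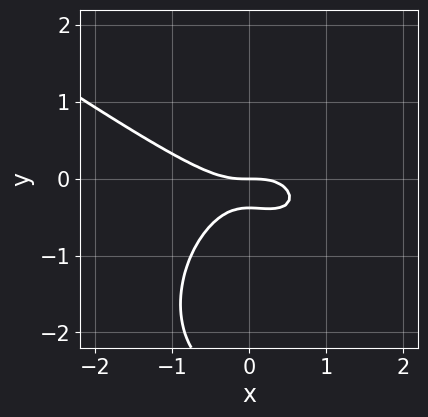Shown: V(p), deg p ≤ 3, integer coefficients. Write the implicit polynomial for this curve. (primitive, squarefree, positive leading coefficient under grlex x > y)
The degree is 3 — the shape is more complex than any degree-2 curve.
Reading off the gridlines: one y-axis crossing is at y = 0; one x-axis crossing is at x = 0.
Assembling these constraints gives the stated polynomial.

x^3 + x^2*y + y^3 + 3*y^2 + y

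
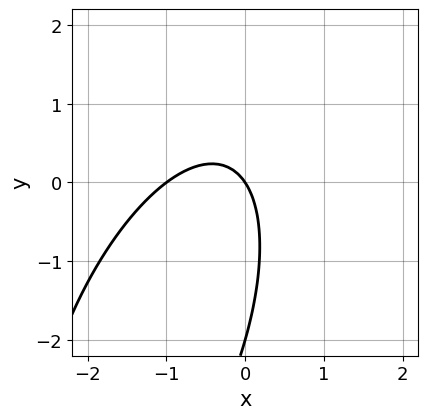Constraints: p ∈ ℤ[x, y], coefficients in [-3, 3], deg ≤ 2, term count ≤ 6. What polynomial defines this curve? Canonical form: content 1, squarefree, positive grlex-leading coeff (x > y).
3*x^2 - 2*x*y + y^2 + 3*x + 2*y

(a) The degree is 2 — a generic line meets the curve in up to 2 points.
(b) Against the integer gridlines: the y-axis gridline crossings are at y ∈ {-2, 0}; the x-axis gridline crossings are at x ∈ {-1, 0}.
(c) Assembling these constraints gives the stated polynomial.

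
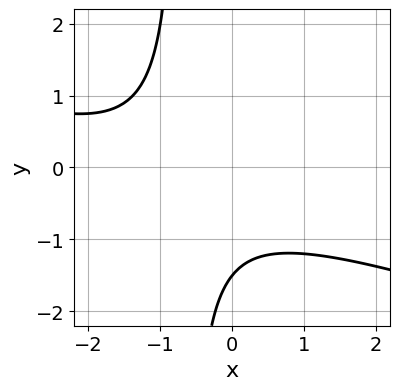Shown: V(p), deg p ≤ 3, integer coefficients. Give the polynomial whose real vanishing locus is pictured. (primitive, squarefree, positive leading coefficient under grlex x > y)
deg p = 2. No degree-1 curve has this shape.
Checking where it meets the axes: it misses every integer gridline on the x-axis.
Fitting integer coefficients to these (and the overall shape) gives p.

x^2 + 3*x*y + 2*x + 2*y + 3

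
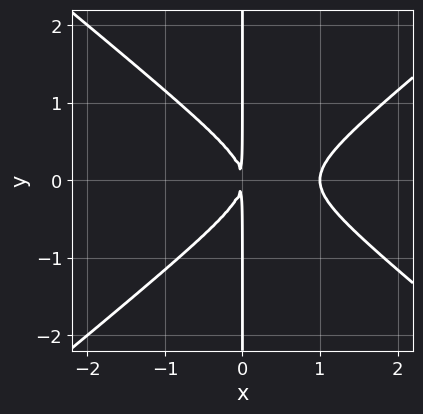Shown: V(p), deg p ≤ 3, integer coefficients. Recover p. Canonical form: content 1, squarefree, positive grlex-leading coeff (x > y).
2*x^3 - 3*x*y^2 - 2*x^2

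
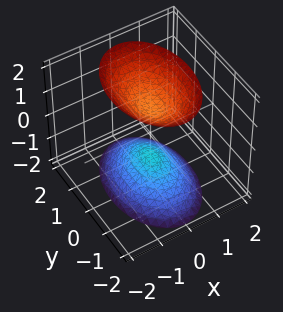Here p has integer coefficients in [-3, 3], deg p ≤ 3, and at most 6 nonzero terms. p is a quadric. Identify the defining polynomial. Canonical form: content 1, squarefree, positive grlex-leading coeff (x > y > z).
2*x^2 + y^2 - z^2 + 1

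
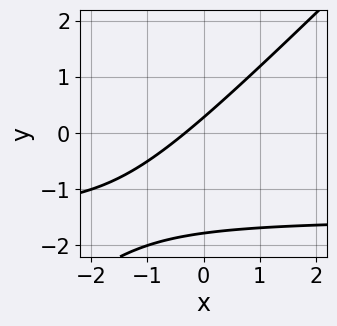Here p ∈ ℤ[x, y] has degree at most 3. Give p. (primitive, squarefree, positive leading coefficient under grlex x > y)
1. The degree is 2 — the shape is more complex than any degree-1 curve.
2. Matching integer coefficients to the picture gives p.

2*x*y - 2*y^2 + 3*x - 3*y + 1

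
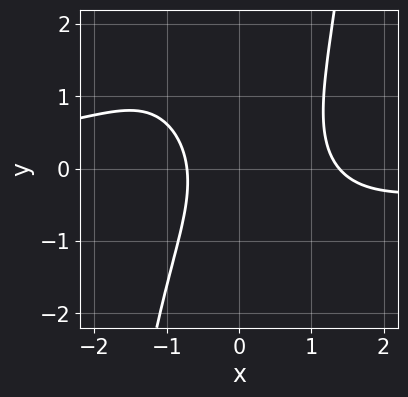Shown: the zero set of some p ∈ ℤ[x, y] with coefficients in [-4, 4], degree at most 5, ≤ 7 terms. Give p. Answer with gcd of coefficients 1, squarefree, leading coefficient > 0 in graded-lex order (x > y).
2*x^3*y + 3*x^2 - 2*y^2 - 2*x - 3

1. The degree is 4 — a generic line meets the curve in up to 4 points.
2. Checking where it meets the axes: the curve avoids every integer y-axis point in the box.
3. Fitting integer coefficients to these (and the overall shape) gives p.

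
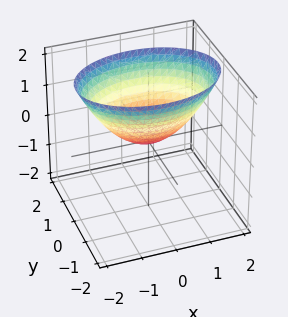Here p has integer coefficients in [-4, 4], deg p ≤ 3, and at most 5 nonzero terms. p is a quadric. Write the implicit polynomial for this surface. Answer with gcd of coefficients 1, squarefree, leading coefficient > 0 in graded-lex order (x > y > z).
x^2 + 2*y^2 - 2*z

(a) deg p = 2.
(b) Symmetries: the y ↦ −y reflection is a symmetry, so y appears only in even powers; it's symmetric under x → −x, forcing even powers of x.
(c) Reading off the gridlines: one x-axis crossing is at x = 0; it meets the y-axis at y = 0 (among the integer gridlines).
(d) Putting this together gives p.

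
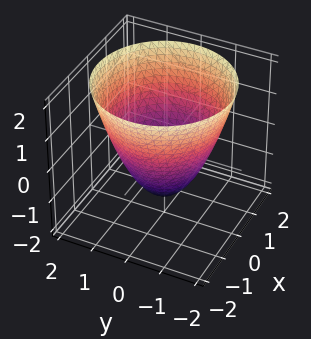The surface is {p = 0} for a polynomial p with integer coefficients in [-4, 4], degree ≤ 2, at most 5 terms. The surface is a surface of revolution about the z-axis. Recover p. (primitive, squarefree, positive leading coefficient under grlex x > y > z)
2*x^2 + 2*y^2 - 2*z - 3

(a) deg p = 2.
(b) Symmetry: every cross-section ⟂ z is a circle, so x, y appear only via x² + y².
(c) Against the integer gridlines: a circular section at z = 2 has radius between 1 and 2.
(d) These observations pin down the coefficients.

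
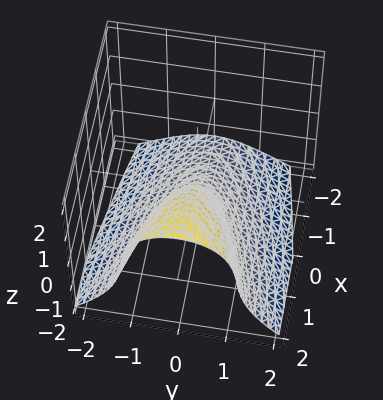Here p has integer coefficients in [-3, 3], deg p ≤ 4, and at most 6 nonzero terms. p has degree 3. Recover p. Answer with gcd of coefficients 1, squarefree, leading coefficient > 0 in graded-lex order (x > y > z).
z^3 + 3*y^2 - 2*x + z

First, degree: no degree-2 surface has this shape, so deg p = 3.
Then, from the axis intercepts and sections: it crosses the x-axis at the gridline x = 0; one z-axis crossing is at z = 0; one y-axis crossing is at y = 0.
Finally, the integer polynomial consistent with all of this is the stated p.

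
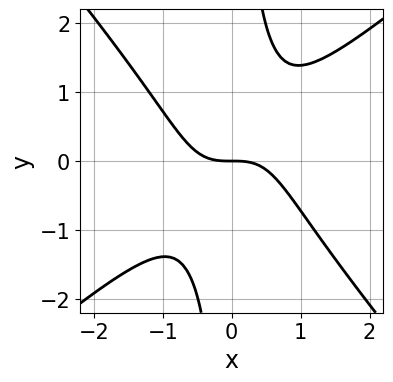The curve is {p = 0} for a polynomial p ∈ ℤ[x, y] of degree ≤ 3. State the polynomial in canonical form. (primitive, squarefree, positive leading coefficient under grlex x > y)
3*x^3 - x^2*y - 3*x*y^2 + 3*y

(a) Degree: the shape is more complex than any degree-2 curve, so deg p = 3.
(b) From the axis intercepts and sections: it crosses the x-axis at the gridline x = 0; it meets the y-axis at y = 0 (among the integer gridlines).
(c) Putting this together gives p.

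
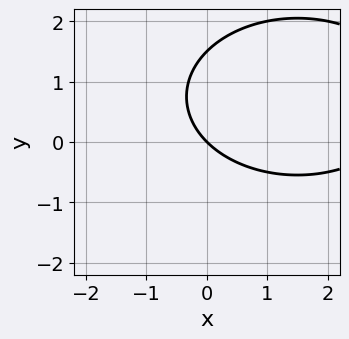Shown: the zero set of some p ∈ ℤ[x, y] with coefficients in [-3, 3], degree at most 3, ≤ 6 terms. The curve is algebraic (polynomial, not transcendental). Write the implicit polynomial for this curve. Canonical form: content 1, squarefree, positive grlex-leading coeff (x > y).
First, the degree is 2 — a generic line meets the curve in up to 2 points.
Next, observable constraints: it crosses the y-axis at the gridline y = 0; it crosses the x-axis at the gridline x = 0.
Finally, putting this together gives p.

x^2 + 2*y^2 - 3*x - 3*y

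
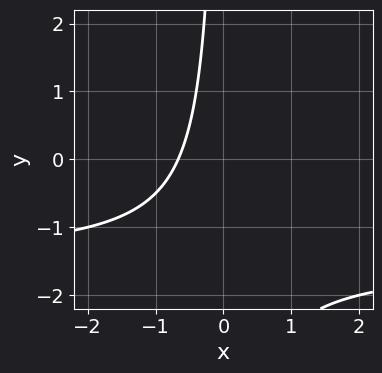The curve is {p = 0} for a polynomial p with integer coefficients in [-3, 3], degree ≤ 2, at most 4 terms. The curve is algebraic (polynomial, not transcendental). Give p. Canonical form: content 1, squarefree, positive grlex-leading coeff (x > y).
The degree is 2 — the shape is more complex than any degree-1 curve.
From the axis intercepts and sections: the curve avoids every integer y-axis point in the box.
Assembling these constraints gives the stated polynomial.

2*x*y + 3*x + 2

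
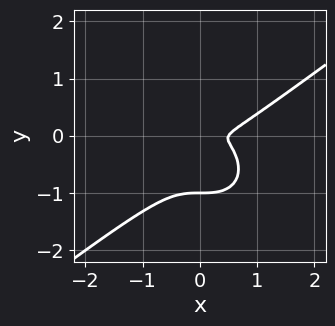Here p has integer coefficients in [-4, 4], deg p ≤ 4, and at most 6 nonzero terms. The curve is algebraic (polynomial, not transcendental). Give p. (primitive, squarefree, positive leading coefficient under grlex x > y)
2*x^3 - x^2*y - 3*y^3 - x^2 - 3*y^2

1. deg p = 3. A generic line meets the curve in up to 3 points.
2. Checking where it meets the axes: it crosses the y-axis at the gridline y = -1.
3. Matching integer coefficients to the picture gives p.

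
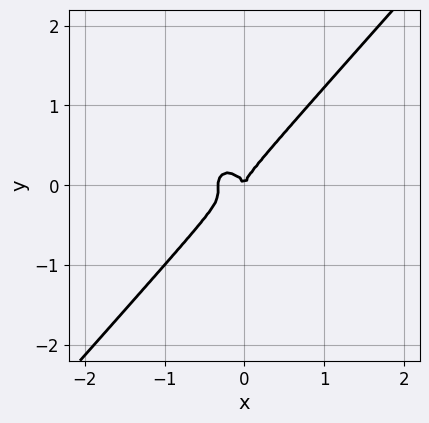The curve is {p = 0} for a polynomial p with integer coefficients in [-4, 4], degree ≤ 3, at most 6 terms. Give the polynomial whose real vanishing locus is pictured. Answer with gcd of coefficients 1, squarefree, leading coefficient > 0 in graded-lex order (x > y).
3*x^3 + x*y^2 - 3*y^3 + x^2

First, the degree is 3 — a generic line meets the curve in up to 3 points.
Next, from the axis intercepts and sections: it crosses the x-axis at the gridline x = 0; one y-axis crossing is at y = 0.
Finally, together with the visible shape, these determine p as stated.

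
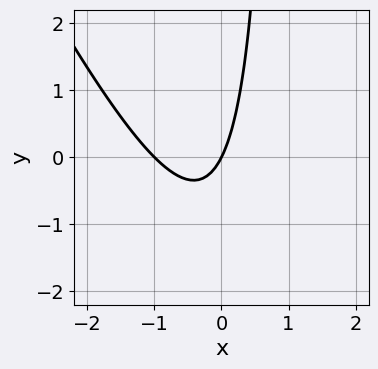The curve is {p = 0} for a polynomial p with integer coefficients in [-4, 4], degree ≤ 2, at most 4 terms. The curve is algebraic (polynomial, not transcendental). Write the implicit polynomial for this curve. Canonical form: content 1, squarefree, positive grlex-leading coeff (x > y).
2*x^2 + x*y + 2*x - y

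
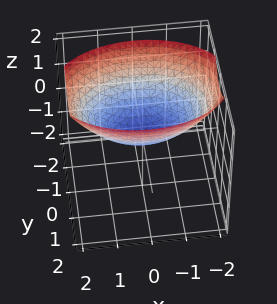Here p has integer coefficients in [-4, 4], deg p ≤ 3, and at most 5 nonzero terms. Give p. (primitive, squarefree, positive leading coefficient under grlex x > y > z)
1. The degree is 2 — a paraboloid; a quadric.
2. Symmetries: it's symmetric under x → −x, forcing even powers of x; mirror symmetry y ↦ −y ⇒ only even powers of y.
3. From the axis intercepts and sections: it crosses the x-axis at the gridline x = 0; it crosses the y-axis at the gridline y = 0; it crosses the z-axis at the gridline z = 0.
4. These observations pin down the coefficients.

x^2 + 2*y^2 - 3*z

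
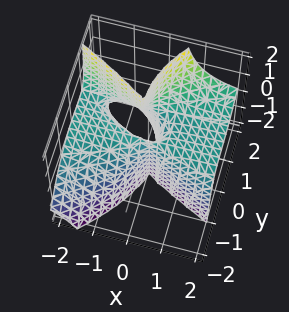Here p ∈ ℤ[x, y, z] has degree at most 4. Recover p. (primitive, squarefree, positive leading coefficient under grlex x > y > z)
deg p = 3. A generic line meets the surface in up to 3 points.
From the visible intercepts: every point of the z-axis in the box is on the surface; one y-axis crossing is at y = 1; the visible x-axis segment lies entirely on the surface.
The integer polynomial consistent with all of this is the stated p.

2*x^2*z + 3*x*y*z - 2*y^3 + 2*y^2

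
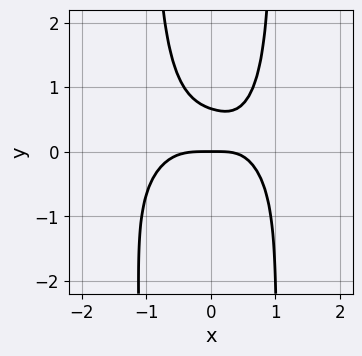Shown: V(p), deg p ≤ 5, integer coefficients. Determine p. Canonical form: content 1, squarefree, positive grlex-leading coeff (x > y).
2*x^4 + 3*x^2*y^2 - x*y - 3*y^2 + 2*y

Degree: a generic line meets the curve in up to 4 points, so deg p = 4.
From the visible intercepts: it crosses the x-axis at the gridline x = 0; one y-axis crossing is at y = 0.
Solving for integer coefficients yields p as stated.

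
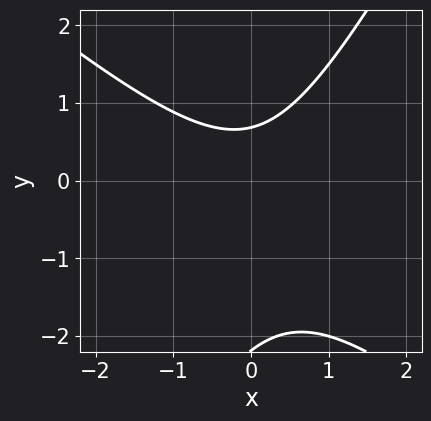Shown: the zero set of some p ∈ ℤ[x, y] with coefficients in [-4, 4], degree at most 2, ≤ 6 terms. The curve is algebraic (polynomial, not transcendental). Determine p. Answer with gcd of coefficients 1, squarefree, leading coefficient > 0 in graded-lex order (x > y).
3*x^2 + 2*x*y - 2*y^2 - 3*y + 3

First, the degree is 2 — the shape is more complex than any degree-1 curve.
Next, from the visible intercepts: it misses every integer gridline on the x-axis.
Finally, the integer polynomial consistent with all of this is the stated p.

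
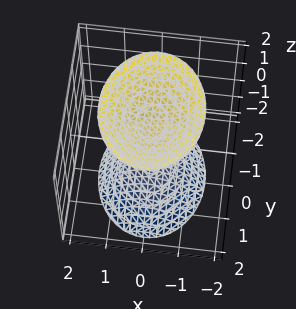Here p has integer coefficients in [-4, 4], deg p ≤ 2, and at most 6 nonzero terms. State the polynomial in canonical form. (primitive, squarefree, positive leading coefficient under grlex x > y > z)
(a) The picture has 2 separate pieces.
(b) deg p = 2.
(c) Symmetries: mirror symmetry z ↦ −z ⇒ only even powers of z; it's symmetric under x → −x, forcing even powers of x; mirror symmetry y ↦ −y ⇒ only even powers of y.
(d) Observable constraints: no y-intercept at any integer in the box; it misses every integer gridline on the x-axis.
(e) Putting this together gives p.

3*x^2 + 2*y^2 - 2*z^2 + 3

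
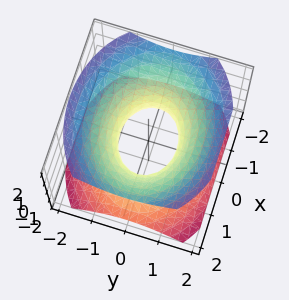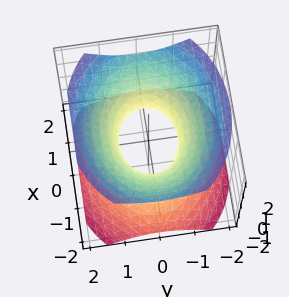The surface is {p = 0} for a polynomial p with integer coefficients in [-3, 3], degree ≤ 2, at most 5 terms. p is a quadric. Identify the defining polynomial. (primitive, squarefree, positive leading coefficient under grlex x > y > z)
1. The degree is 2 — one connected sheet with a waist; a quadric.
2. Symmetries: it's symmetric under x → −x, forcing even powers of x; mirror symmetry z ↦ −z ⇒ only even powers of z; mirror symmetry y ↦ −y ⇒ only even powers of y.
3. Checking where it meets the axes: among the integer gridlines, it crosses the x-axis at x ∈ {-1, 1}; the surface avoids every integer z-axis point in the box.
4. Matching integer coefficients to the picture gives p.

2*x^2 + 3*y^2 - 3*z^2 - 2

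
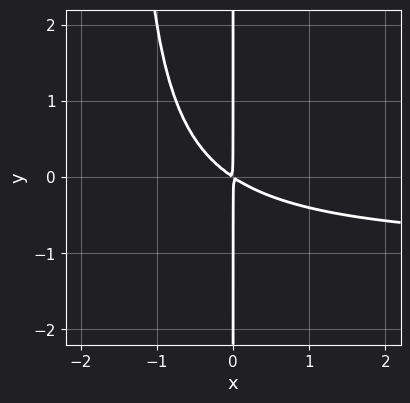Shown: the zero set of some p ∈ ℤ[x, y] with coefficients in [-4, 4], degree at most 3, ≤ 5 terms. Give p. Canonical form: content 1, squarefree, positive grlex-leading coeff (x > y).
2*x^2*y + 2*x^2 + 3*x*y

1. The degree is 3 — no degree-2 curve has this shape.
2. From the visible intercepts: every point of the y-axis in the box is on the curve.
3. Putting this together gives p.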